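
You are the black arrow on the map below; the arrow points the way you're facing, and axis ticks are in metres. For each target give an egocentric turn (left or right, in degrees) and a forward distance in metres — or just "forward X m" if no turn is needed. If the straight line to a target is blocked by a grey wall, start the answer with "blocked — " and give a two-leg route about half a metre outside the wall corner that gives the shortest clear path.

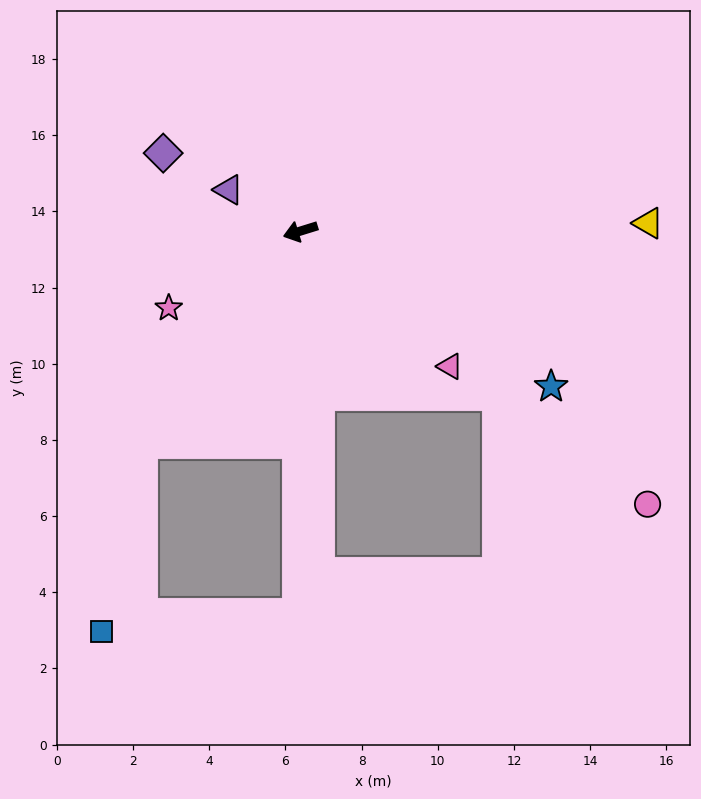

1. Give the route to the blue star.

turn left 131°, forward 7.7 m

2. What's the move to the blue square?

blocked — turn left 36°, forward 7.0 m, then turn left 25°, forward 5.1 m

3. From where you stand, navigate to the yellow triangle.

turn left 164°, forward 9.1 m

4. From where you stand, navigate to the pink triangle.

turn left 121°, forward 5.3 m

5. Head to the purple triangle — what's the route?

turn right 47°, forward 2.2 m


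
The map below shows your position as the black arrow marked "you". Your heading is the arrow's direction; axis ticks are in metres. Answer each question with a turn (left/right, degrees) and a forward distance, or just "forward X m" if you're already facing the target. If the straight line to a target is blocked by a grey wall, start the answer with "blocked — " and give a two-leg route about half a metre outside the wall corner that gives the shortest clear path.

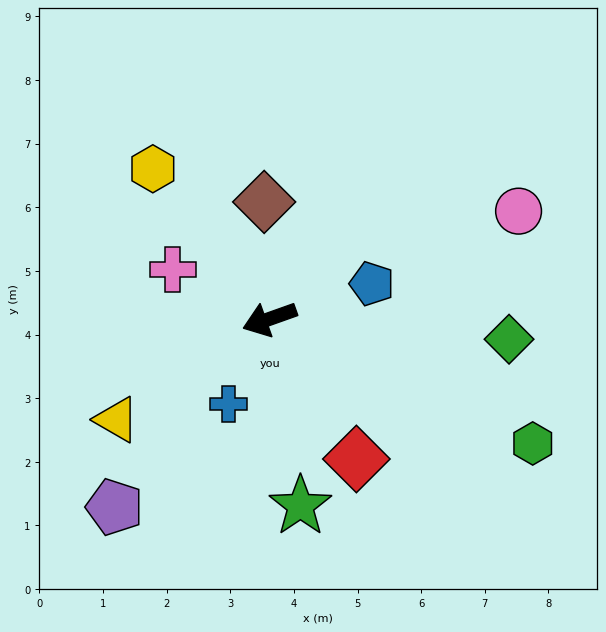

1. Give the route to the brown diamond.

turn right 107°, forward 1.8 m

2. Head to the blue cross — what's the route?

turn left 45°, forward 1.5 m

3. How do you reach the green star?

turn left 80°, forward 3.0 m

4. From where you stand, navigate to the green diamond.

turn left 156°, forward 3.8 m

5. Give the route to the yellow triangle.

turn left 14°, forward 2.9 m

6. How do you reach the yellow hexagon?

turn right 72°, forward 3.0 m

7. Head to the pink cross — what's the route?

turn right 47°, forward 1.7 m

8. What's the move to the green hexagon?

turn left 135°, forward 4.6 m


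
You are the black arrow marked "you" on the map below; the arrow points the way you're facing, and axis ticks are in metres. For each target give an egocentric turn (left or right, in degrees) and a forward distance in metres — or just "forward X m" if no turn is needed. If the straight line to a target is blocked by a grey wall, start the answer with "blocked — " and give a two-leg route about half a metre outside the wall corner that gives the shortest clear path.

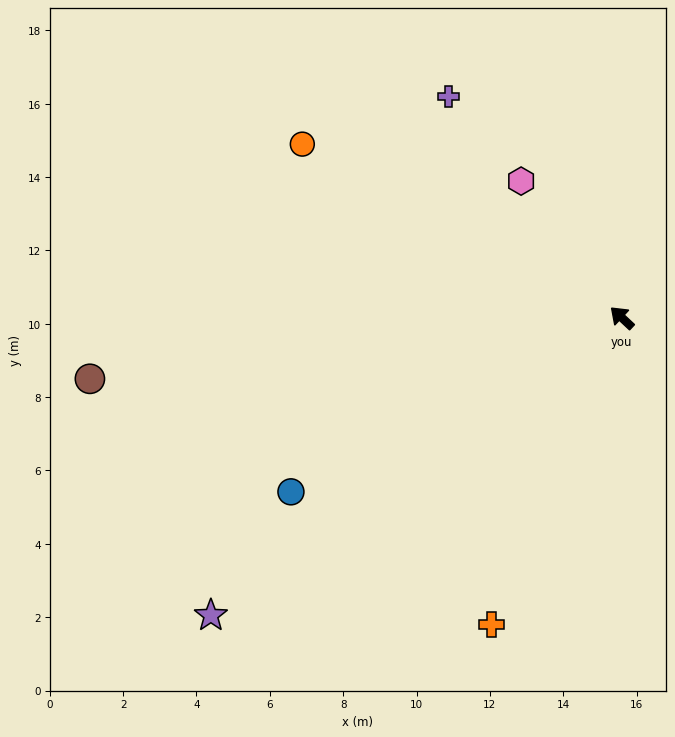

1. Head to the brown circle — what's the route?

turn left 50°, forward 14.6 m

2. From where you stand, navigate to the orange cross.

turn left 110°, forward 9.1 m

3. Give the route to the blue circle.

turn left 71°, forward 10.2 m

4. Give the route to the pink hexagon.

turn right 11°, forward 4.6 m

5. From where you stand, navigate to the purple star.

turn left 79°, forward 13.8 m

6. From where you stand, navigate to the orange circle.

turn left 15°, forward 9.9 m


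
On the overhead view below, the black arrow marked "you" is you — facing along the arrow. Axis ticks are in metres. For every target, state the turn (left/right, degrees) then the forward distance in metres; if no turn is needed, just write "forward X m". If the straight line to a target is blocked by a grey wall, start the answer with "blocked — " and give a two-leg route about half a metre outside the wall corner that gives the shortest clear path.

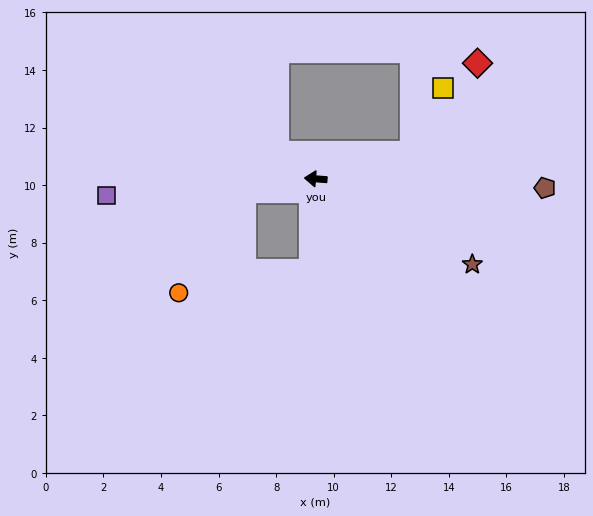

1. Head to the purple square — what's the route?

turn left 9°, forward 7.3 m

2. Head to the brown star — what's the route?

turn left 156°, forward 6.2 m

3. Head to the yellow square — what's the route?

blocked — turn right 160°, forward 3.5 m, then turn left 49°, forward 2.5 m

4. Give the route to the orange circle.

blocked — turn left 14°, forward 2.5 m, then turn left 48°, forward 4.2 m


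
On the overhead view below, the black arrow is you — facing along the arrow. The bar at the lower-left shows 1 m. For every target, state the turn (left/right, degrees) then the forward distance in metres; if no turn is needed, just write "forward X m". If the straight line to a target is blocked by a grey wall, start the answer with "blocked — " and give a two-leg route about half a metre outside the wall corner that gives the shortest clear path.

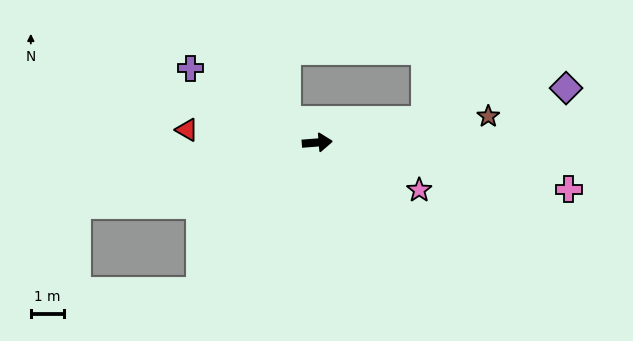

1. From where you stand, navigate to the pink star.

turn right 29°, forward 3.4 m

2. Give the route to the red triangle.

turn left 170°, forward 3.9 m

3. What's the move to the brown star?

turn left 4°, forward 5.2 m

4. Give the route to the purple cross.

turn left 145°, forward 4.4 m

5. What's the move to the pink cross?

turn right 15°, forward 7.7 m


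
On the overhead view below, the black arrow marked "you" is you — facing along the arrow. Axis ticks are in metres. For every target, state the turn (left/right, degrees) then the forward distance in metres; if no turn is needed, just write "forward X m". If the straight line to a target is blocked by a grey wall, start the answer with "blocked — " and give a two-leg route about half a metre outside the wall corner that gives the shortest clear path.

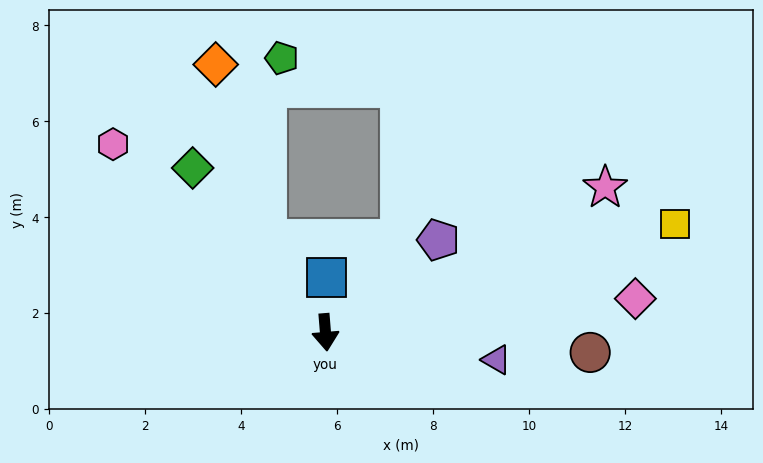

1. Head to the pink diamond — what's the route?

turn left 92°, forward 6.5 m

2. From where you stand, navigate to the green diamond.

turn right 146°, forward 4.4 m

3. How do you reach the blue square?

turn left 174°, forward 1.1 m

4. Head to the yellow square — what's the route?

turn left 103°, forward 7.6 m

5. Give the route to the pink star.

turn left 113°, forward 6.6 m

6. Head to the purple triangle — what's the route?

turn left 76°, forward 3.6 m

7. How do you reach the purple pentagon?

turn left 125°, forward 3.0 m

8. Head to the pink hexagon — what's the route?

turn right 136°, forward 5.9 m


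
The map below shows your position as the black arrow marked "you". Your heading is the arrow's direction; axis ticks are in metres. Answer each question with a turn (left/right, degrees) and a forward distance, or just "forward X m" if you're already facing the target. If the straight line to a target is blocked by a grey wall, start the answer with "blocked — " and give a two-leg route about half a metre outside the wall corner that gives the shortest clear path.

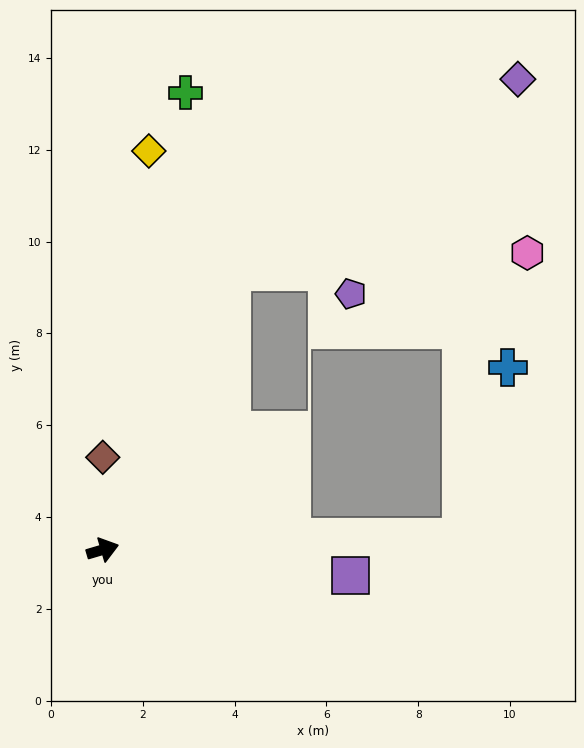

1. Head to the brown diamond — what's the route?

turn left 73°, forward 2.0 m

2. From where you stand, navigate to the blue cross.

blocked — turn right 14°, forward 7.8 m, then turn left 72°, forward 3.8 m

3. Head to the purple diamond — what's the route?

blocked — turn left 49°, forward 6.7 m, then turn right 32°, forward 7.5 m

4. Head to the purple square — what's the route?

turn right 22°, forward 5.4 m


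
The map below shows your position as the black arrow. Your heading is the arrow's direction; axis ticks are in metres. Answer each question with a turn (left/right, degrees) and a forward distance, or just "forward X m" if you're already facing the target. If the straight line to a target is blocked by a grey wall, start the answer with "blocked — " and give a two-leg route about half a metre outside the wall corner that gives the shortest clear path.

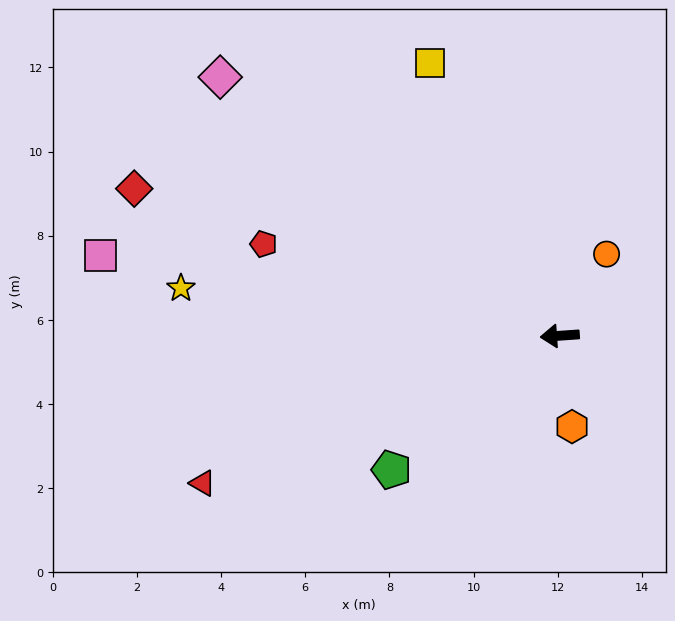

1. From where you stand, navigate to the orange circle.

turn right 124°, forward 2.2 m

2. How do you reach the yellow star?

turn right 11°, forward 9.1 m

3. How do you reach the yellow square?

turn right 69°, forward 7.2 m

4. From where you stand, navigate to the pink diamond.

turn right 41°, forward 10.1 m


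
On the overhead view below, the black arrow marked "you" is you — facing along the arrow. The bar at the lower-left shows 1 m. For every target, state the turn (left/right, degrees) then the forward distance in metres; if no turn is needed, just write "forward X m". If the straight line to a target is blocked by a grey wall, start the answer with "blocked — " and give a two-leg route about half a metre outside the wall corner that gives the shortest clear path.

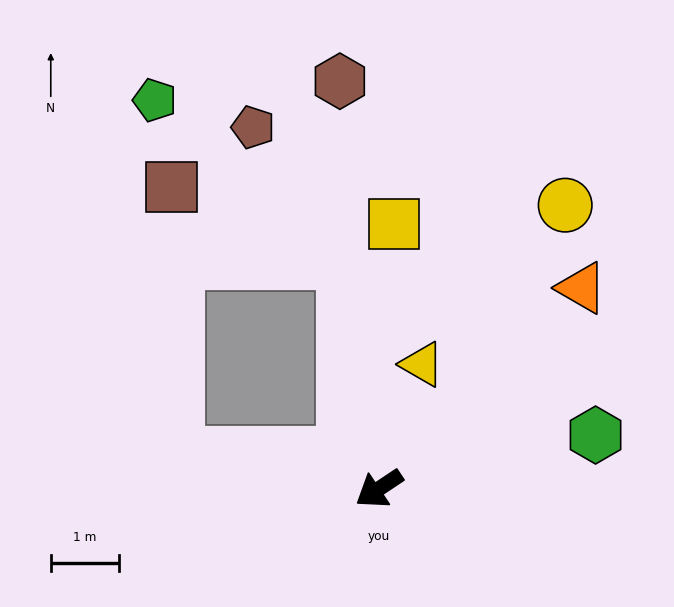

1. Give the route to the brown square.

blocked — turn right 115°, forward 3.4 m, then turn left 58°, forward 2.8 m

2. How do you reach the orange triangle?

turn right 169°, forward 4.2 m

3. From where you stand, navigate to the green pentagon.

blocked — turn right 115°, forward 3.4 m, then turn left 41°, forward 3.6 m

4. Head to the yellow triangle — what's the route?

turn right 143°, forward 1.9 m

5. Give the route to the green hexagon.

turn left 160°, forward 3.3 m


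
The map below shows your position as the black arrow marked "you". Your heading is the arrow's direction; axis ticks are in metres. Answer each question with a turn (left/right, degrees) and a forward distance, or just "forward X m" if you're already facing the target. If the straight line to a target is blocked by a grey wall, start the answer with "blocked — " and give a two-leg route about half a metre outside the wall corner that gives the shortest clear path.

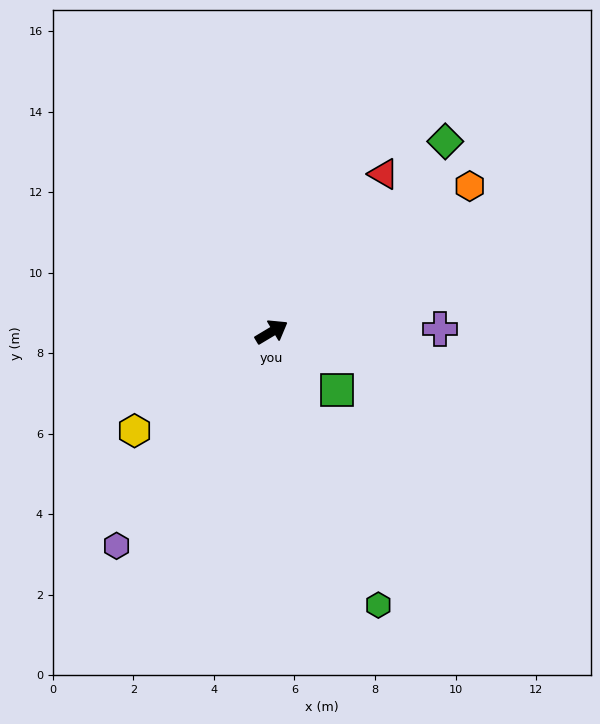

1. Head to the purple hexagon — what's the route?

turn right 157°, forward 6.6 m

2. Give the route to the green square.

turn right 72°, forward 2.2 m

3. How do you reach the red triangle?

turn left 24°, forward 4.8 m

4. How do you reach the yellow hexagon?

turn right 175°, forward 4.2 m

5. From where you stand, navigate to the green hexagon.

turn right 100°, forward 7.3 m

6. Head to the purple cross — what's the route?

turn right 30°, forward 4.2 m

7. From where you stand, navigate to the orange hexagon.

turn left 5°, forward 6.1 m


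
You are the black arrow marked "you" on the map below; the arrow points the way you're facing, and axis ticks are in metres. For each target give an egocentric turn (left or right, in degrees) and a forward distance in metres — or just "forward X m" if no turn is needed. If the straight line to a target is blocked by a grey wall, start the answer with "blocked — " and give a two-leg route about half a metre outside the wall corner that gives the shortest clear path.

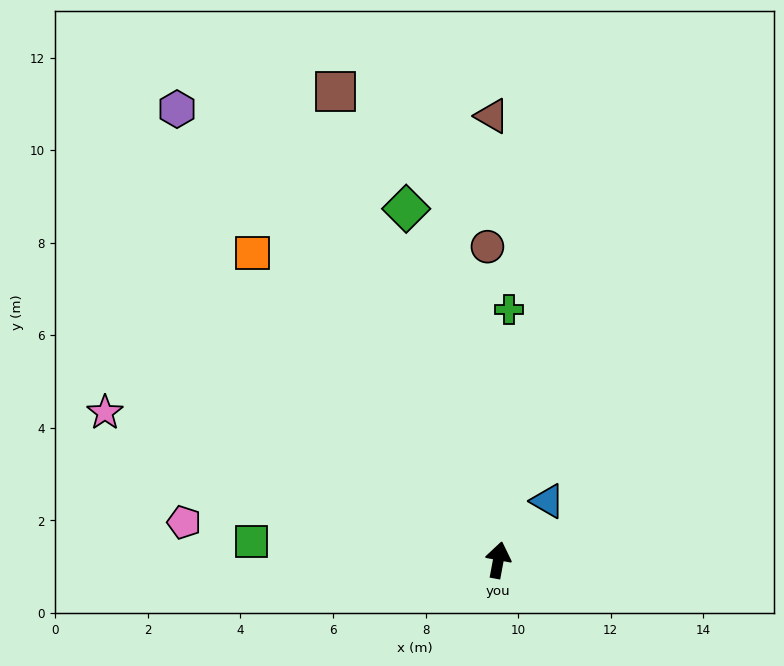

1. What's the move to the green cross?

turn left 8°, forward 5.4 m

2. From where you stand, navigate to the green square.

turn left 96°, forward 5.4 m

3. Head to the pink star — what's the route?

turn left 80°, forward 9.1 m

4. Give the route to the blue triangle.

turn right 29°, forward 1.7 m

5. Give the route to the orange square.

turn left 49°, forward 8.5 m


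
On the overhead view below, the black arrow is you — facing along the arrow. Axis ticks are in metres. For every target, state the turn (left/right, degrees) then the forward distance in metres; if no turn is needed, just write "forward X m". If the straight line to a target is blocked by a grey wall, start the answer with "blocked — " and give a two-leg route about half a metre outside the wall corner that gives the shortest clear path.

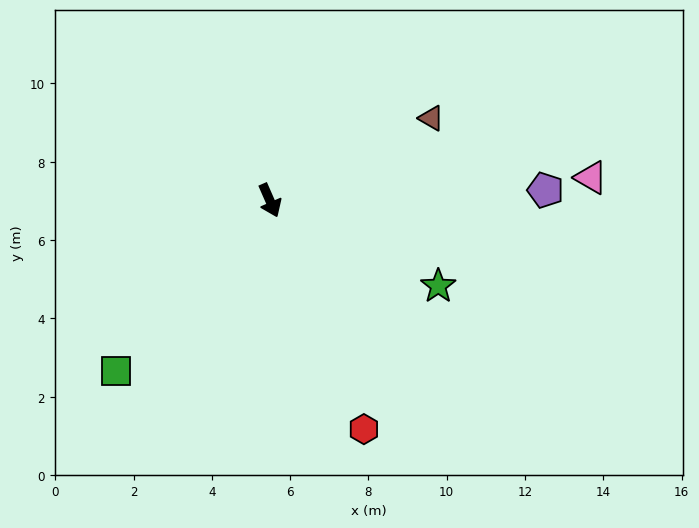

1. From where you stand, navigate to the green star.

turn left 39°, forward 4.8 m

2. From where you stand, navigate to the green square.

turn right 66°, forward 5.9 m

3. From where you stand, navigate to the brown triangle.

turn left 93°, forward 4.6 m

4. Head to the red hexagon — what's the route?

forward 6.3 m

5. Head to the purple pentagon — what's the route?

turn left 68°, forward 7.0 m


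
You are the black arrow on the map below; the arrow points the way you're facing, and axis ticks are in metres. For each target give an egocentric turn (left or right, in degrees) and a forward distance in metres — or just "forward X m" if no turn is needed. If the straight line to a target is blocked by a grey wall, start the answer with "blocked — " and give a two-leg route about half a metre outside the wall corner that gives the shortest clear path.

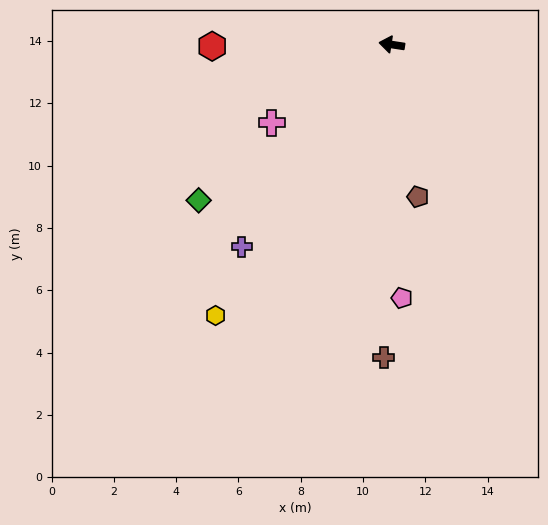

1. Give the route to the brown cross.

turn left 97°, forward 10.0 m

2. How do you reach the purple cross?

turn left 62°, forward 8.1 m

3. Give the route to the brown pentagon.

turn left 108°, forward 5.0 m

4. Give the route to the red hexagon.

turn left 9°, forward 5.8 m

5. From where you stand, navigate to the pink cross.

turn left 42°, forward 4.6 m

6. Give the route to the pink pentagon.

turn left 101°, forward 8.1 m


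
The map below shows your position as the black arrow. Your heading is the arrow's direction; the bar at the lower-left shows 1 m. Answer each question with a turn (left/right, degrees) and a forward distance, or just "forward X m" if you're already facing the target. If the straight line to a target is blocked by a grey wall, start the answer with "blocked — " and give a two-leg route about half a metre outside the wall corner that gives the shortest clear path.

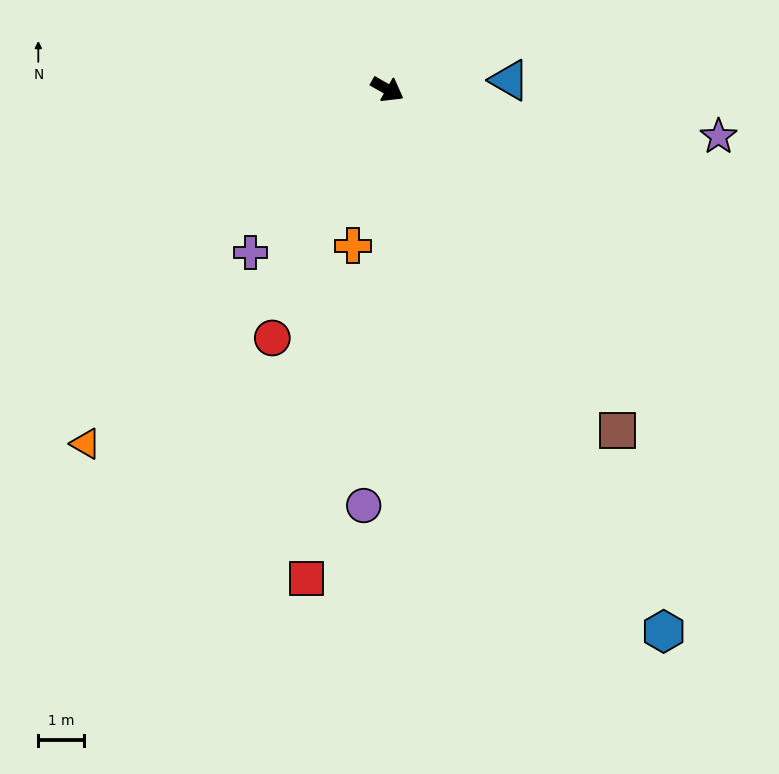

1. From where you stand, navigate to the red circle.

turn right 85°, forward 6.0 m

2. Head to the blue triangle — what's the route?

turn left 34°, forward 2.7 m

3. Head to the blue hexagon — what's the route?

turn right 33°, forward 13.3 m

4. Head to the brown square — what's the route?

turn right 26°, forward 9.0 m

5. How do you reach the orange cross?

turn right 73°, forward 3.5 m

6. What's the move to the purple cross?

turn right 100°, forward 4.7 m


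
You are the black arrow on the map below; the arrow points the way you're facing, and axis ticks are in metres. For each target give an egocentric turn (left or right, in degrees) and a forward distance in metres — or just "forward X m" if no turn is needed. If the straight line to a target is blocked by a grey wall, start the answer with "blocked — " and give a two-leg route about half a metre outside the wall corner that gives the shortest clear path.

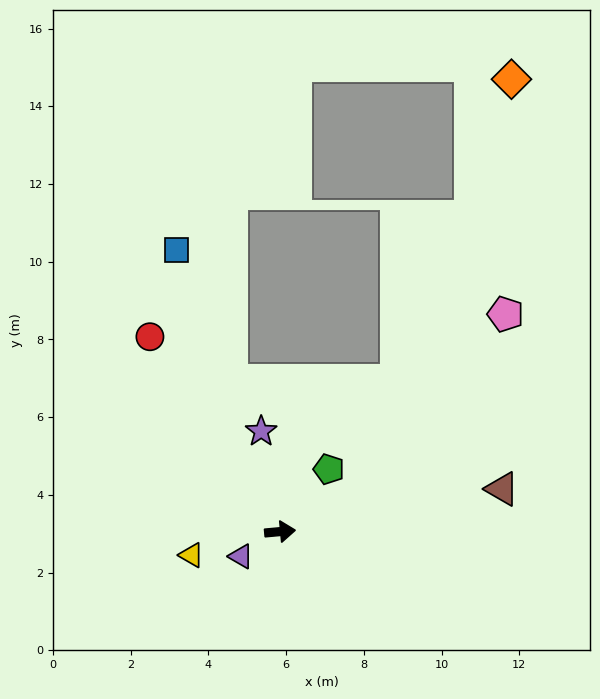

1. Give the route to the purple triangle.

turn right 153°, forward 1.2 m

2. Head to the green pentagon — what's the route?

turn left 47°, forward 2.0 m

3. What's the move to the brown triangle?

turn left 6°, forward 5.8 m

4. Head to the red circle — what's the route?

turn left 119°, forward 6.0 m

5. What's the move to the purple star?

turn left 95°, forward 2.6 m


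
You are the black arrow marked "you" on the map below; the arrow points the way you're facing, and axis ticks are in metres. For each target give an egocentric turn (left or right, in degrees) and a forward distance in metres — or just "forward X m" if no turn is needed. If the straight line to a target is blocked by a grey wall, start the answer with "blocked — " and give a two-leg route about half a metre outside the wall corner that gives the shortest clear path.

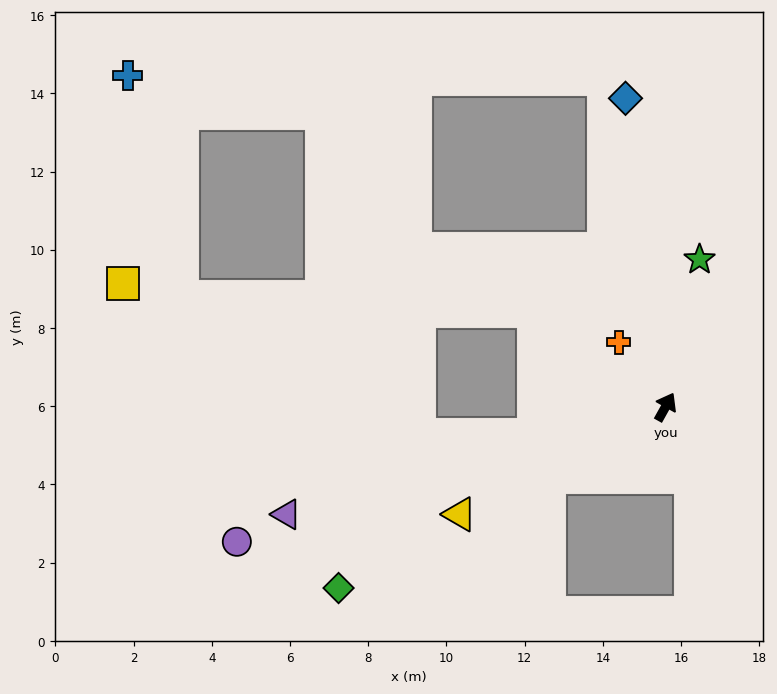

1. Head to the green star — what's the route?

turn left 16°, forward 3.9 m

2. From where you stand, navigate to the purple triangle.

turn left 135°, forward 10.1 m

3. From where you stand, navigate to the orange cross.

turn left 65°, forward 2.0 m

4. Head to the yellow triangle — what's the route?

turn left 147°, forward 5.9 m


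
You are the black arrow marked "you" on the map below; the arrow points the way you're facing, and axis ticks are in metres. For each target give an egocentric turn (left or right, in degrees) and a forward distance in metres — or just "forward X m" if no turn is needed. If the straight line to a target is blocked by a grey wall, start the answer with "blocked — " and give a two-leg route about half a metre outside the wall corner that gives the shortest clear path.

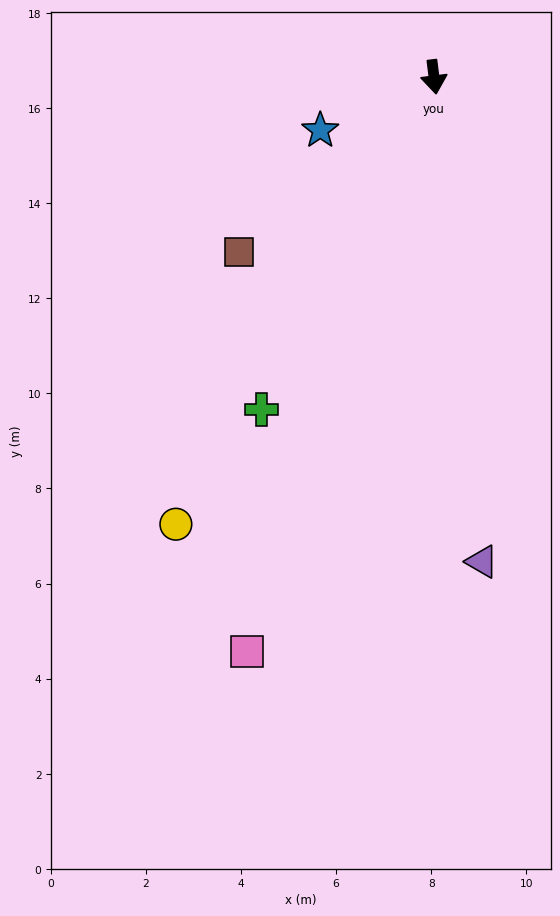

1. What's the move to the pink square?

turn right 25°, forward 12.7 m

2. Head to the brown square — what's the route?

turn right 55°, forward 5.5 m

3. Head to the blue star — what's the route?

turn right 72°, forward 2.6 m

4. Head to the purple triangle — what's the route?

forward 10.2 m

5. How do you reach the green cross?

turn right 34°, forward 7.9 m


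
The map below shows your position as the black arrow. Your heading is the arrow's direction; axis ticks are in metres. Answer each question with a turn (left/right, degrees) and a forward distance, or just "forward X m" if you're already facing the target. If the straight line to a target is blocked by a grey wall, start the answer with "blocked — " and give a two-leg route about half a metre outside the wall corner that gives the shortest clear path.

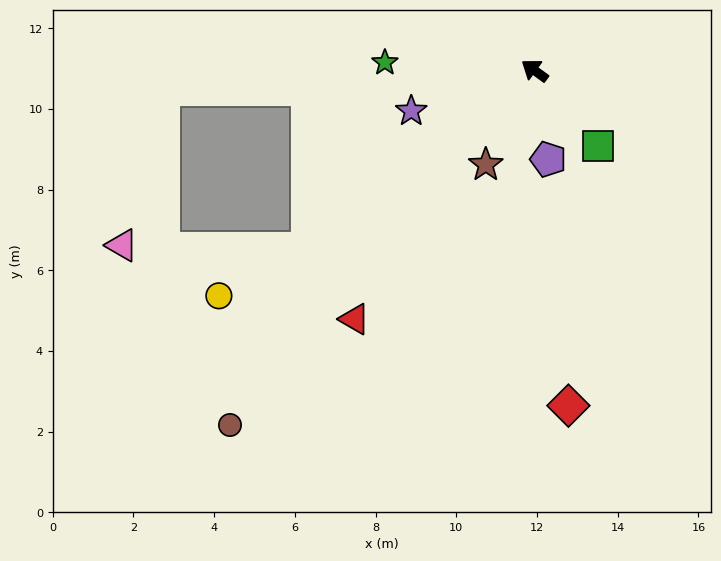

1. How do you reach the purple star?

turn left 54°, forward 3.2 m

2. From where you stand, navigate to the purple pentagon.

turn left 135°, forward 2.2 m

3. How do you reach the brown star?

turn left 99°, forward 2.6 m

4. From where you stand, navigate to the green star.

turn left 33°, forward 3.7 m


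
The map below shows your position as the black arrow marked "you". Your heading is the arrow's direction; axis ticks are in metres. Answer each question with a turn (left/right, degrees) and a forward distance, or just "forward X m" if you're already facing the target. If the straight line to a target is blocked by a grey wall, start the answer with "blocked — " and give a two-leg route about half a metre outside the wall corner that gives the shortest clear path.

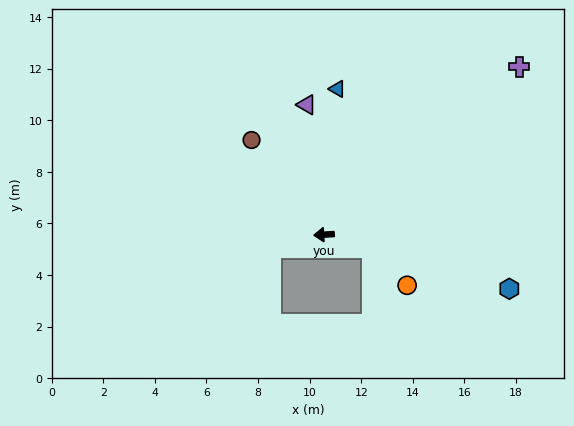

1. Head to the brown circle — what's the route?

turn right 56°, forward 4.6 m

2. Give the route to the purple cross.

turn right 143°, forward 10.0 m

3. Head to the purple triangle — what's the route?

turn right 86°, forward 5.1 m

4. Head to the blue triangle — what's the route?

turn right 99°, forward 5.7 m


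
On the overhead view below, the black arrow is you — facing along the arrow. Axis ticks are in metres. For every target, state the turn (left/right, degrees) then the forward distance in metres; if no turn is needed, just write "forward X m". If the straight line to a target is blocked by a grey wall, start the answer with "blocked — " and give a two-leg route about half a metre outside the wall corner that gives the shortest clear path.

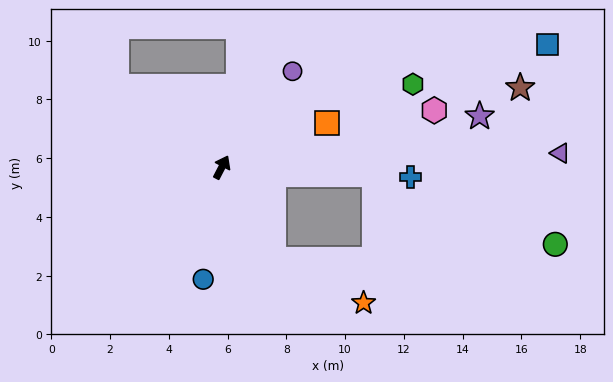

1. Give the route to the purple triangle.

turn right 60°, forward 11.5 m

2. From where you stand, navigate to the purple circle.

turn right 9°, forward 4.1 m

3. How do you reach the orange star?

blocked — turn right 123°, forward 3.6 m, then turn left 34°, forward 3.4 m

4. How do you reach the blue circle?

turn right 162°, forward 3.9 m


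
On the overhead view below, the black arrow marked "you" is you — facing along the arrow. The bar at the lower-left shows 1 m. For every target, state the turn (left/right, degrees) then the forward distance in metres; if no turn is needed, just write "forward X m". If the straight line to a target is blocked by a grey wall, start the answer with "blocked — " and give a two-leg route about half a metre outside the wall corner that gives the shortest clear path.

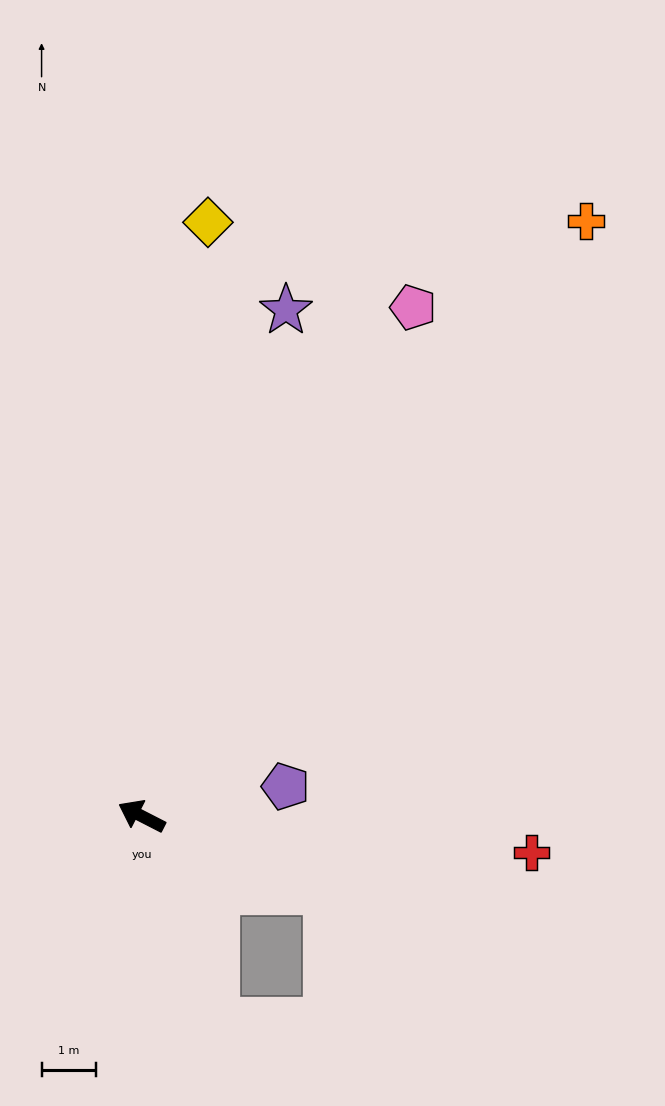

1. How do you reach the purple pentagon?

turn right 141°, forward 2.7 m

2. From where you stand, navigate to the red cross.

turn right 158°, forward 7.2 m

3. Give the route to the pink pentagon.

turn right 91°, forward 10.6 m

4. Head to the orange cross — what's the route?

turn right 100°, forward 13.6 m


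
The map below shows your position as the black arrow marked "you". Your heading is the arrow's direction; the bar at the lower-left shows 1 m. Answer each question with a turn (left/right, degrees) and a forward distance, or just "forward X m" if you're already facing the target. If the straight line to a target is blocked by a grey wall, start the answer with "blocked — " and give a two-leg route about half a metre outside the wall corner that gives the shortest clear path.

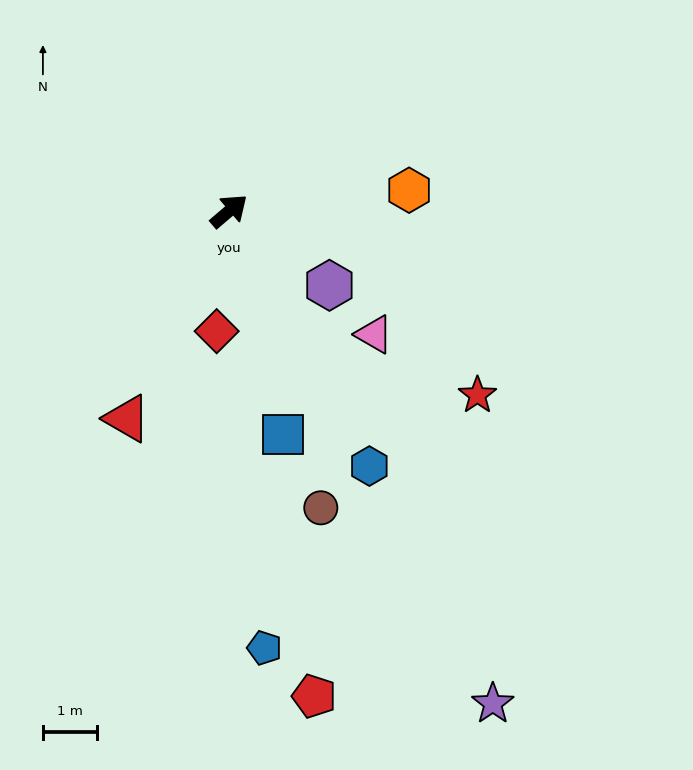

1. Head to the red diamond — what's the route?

turn right 136°, forward 2.3 m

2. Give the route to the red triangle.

turn right 157°, forward 4.3 m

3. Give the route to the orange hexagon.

turn right 34°, forward 3.4 m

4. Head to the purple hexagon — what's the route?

turn right 77°, forward 2.3 m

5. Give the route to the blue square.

turn right 117°, forward 4.3 m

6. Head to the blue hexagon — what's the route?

turn right 102°, forward 5.4 m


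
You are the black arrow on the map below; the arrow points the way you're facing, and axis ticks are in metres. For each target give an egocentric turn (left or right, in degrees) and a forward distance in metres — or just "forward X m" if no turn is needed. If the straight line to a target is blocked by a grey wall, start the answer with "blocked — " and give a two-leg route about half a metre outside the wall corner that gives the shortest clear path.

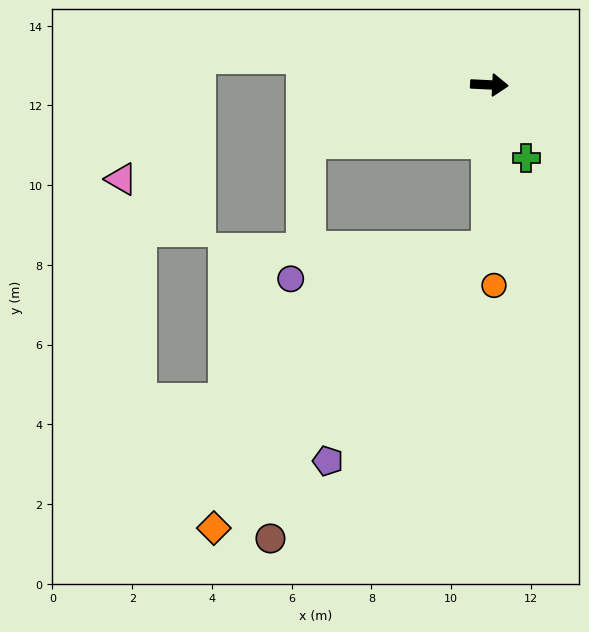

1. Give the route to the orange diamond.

blocked — turn right 88°, forward 4.1 m, then turn right 44°, forward 9.8 m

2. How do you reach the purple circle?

blocked — turn right 88°, forward 4.1 m, then turn right 80°, forward 5.0 m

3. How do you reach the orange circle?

turn right 86°, forward 5.0 m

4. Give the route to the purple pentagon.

blocked — turn right 88°, forward 4.1 m, then turn right 36°, forward 6.7 m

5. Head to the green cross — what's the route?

turn right 61°, forward 2.1 m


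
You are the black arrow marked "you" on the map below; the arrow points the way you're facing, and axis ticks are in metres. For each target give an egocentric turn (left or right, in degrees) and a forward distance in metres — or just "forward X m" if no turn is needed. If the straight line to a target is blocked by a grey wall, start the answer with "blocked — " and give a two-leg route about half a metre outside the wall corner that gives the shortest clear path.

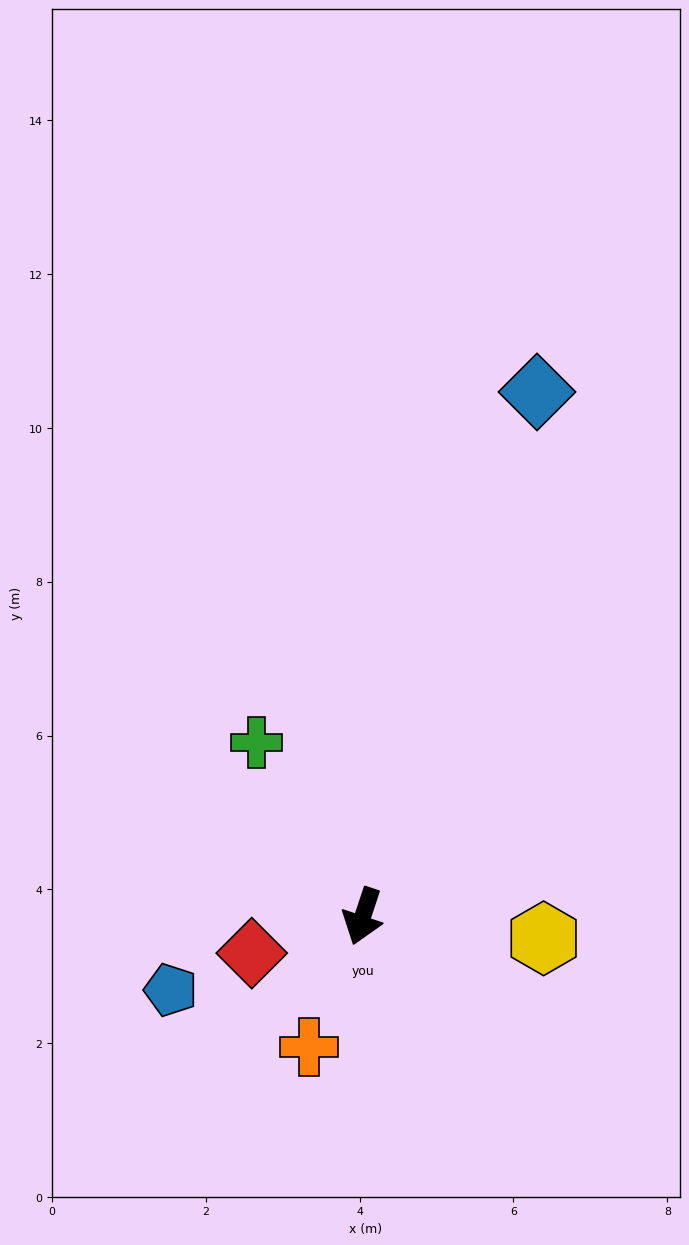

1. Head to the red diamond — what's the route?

turn right 53°, forward 1.5 m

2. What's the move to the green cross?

turn right 130°, forward 2.6 m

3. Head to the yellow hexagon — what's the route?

turn left 101°, forward 2.4 m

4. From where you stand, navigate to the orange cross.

turn right 4°, forward 1.8 m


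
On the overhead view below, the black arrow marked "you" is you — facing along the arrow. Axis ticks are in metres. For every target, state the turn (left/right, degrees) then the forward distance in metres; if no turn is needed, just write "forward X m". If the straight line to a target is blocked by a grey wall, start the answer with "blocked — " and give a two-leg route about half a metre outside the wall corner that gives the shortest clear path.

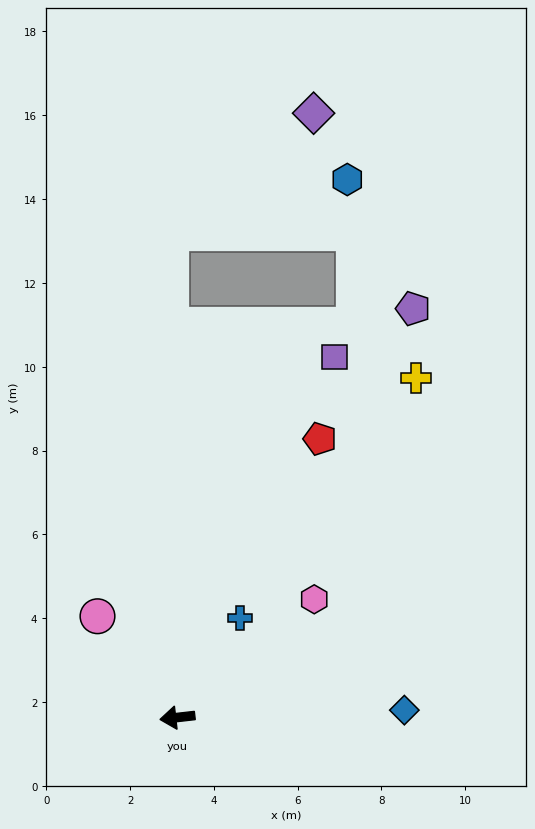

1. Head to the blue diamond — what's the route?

turn left 175°, forward 5.4 m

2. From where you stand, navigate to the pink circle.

turn right 58°, forward 3.1 m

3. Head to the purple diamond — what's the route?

blocked — turn right 96°, forward 11.6 m, then turn right 51°, forward 4.4 m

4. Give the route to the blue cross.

turn right 129°, forward 2.8 m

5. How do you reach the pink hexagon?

turn right 146°, forward 4.3 m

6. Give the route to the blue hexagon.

blocked — turn right 96°, forward 11.6 m, then turn right 74°, forward 4.4 m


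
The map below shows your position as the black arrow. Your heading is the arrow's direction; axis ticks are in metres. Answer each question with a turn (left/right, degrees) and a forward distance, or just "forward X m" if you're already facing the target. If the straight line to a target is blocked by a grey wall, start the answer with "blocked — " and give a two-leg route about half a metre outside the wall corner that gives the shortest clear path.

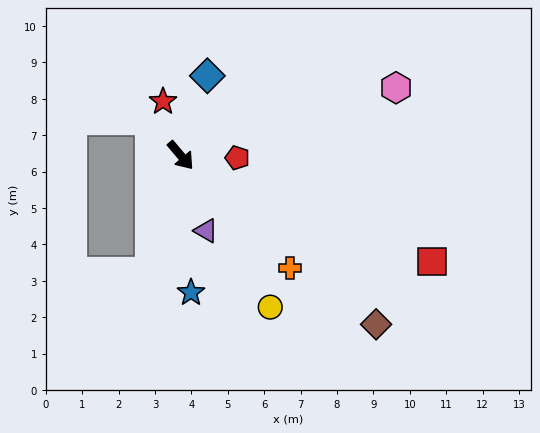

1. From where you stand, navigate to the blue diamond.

turn left 121°, forward 2.3 m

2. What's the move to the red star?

turn left 158°, forward 1.6 m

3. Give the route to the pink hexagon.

turn left 67°, forward 6.2 m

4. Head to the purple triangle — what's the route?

turn right 22°, forward 2.2 m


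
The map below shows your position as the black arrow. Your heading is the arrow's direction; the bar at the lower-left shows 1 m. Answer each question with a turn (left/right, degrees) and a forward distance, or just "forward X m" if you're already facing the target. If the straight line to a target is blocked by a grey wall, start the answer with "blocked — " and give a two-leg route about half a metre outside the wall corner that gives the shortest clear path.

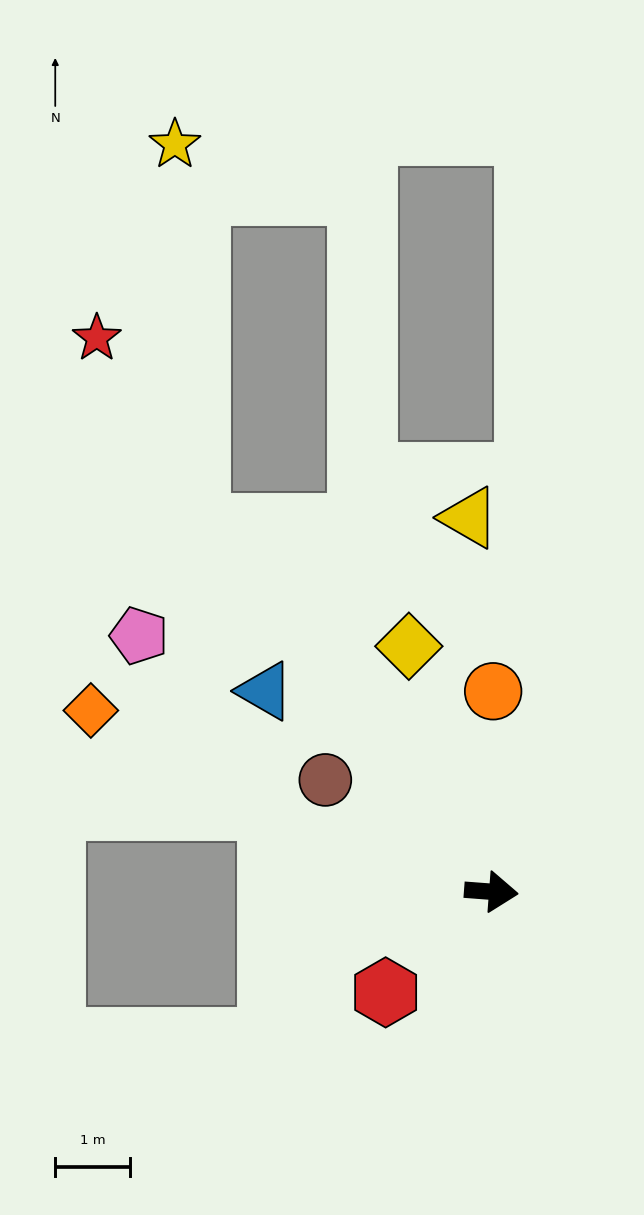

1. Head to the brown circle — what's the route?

turn left 150°, forward 2.7 m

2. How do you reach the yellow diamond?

turn left 113°, forward 3.5 m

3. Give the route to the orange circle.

turn left 94°, forward 2.7 m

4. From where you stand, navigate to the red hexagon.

turn right 132°, forward 2.0 m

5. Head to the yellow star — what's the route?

blocked — turn left 133°, forward 6.3 m, then turn right 35°, forward 5.1 m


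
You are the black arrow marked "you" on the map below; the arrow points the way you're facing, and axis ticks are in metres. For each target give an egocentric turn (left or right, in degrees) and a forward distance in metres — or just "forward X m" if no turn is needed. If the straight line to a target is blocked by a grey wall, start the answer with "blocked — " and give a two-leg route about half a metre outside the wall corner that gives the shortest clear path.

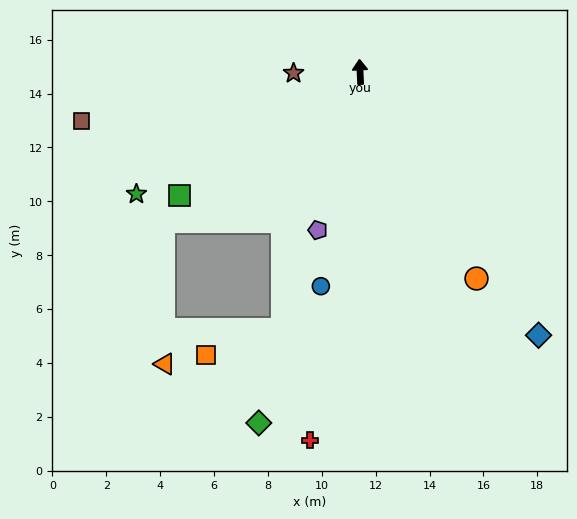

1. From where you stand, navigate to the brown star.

turn left 88°, forward 2.5 m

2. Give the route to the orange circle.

turn right 153°, forward 8.8 m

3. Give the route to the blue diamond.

turn right 149°, forward 11.8 m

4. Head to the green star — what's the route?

turn left 116°, forward 9.5 m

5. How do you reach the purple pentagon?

turn left 162°, forward 6.1 m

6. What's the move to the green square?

turn left 122°, forward 8.1 m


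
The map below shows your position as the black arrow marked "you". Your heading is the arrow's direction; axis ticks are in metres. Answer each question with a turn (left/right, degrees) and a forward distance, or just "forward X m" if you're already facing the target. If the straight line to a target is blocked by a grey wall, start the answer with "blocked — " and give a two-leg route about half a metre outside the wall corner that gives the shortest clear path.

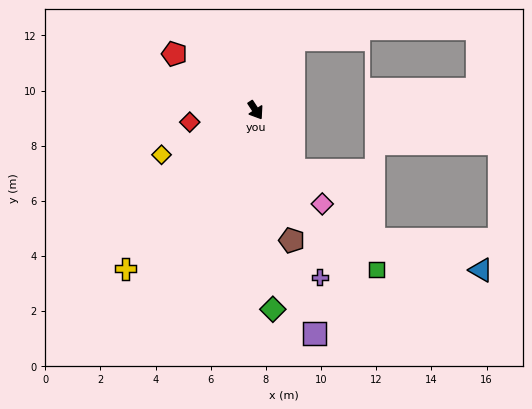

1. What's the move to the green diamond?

turn right 28°, forward 7.2 m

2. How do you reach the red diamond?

turn right 113°, forward 2.4 m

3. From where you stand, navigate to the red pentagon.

turn right 158°, forward 3.6 m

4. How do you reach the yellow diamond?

turn right 98°, forward 3.8 m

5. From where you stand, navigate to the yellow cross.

turn right 73°, forward 7.4 m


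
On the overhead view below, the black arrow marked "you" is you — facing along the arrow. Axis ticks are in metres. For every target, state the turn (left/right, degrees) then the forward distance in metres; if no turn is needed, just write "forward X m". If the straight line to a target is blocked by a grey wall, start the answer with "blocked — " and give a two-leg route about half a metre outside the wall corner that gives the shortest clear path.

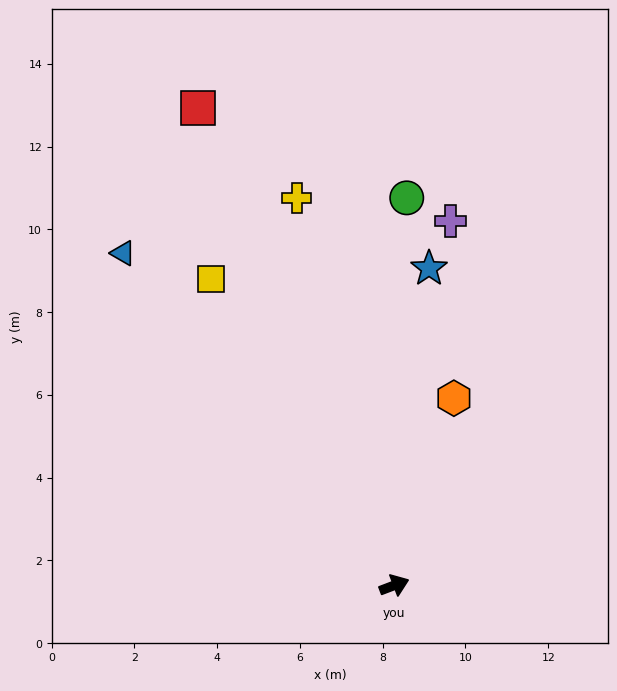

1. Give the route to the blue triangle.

turn left 108°, forward 10.4 m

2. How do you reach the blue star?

turn left 63°, forward 7.7 m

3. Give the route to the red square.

turn left 92°, forward 12.5 m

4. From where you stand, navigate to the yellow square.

turn left 100°, forward 8.6 m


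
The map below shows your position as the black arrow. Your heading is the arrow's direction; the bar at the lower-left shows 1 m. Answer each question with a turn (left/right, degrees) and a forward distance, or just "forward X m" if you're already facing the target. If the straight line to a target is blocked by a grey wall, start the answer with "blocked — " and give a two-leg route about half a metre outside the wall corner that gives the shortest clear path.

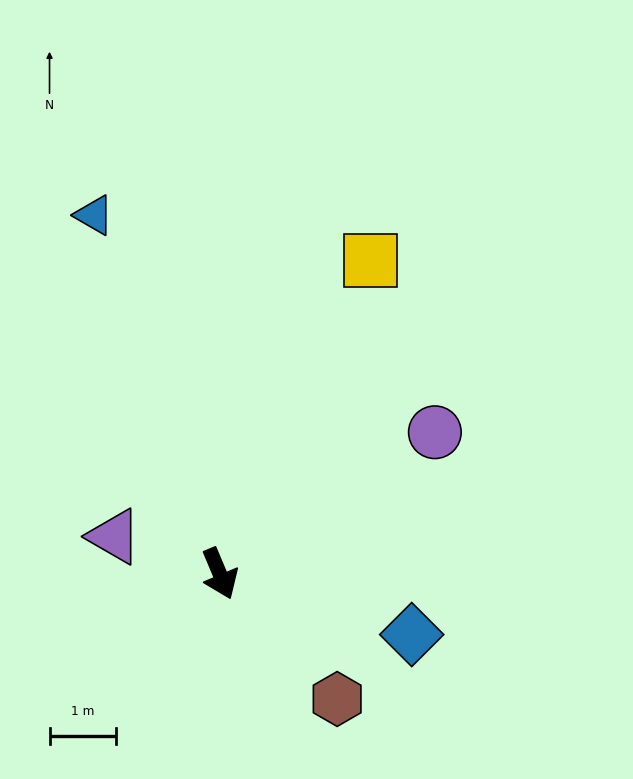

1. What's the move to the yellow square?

turn left 132°, forward 5.2 m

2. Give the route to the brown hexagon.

turn left 20°, forward 2.6 m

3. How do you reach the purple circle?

turn left 101°, forward 3.9 m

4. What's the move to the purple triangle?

turn right 132°, forward 1.7 m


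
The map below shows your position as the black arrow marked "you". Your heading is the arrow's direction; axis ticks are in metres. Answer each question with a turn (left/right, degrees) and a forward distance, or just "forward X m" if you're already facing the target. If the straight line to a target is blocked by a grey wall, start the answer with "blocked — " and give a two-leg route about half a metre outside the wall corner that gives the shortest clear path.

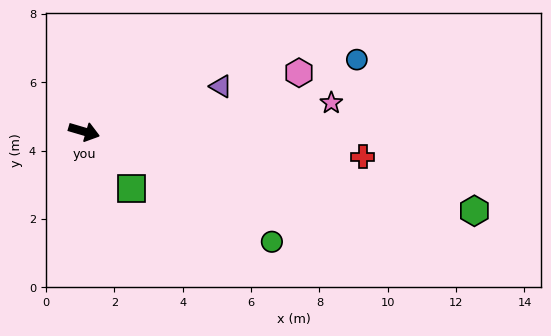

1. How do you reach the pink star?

turn left 23°, forward 7.3 m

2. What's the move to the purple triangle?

turn left 35°, forward 4.2 m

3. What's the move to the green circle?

turn right 14°, forward 6.4 m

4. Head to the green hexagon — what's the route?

turn left 5°, forward 11.7 m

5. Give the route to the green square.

turn right 34°, forward 2.2 m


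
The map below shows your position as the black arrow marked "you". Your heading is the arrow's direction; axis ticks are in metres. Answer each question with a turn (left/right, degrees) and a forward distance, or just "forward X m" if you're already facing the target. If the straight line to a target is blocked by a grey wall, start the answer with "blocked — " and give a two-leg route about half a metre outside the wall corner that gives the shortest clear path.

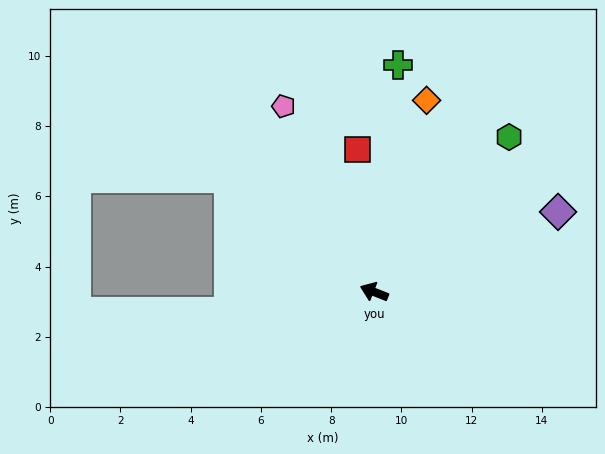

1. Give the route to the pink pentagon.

turn right 42°, forward 5.9 m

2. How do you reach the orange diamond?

turn right 84°, forward 5.7 m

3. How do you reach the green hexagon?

turn right 109°, forward 5.8 m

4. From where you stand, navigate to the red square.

turn right 62°, forward 4.1 m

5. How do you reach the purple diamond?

turn right 135°, forward 5.7 m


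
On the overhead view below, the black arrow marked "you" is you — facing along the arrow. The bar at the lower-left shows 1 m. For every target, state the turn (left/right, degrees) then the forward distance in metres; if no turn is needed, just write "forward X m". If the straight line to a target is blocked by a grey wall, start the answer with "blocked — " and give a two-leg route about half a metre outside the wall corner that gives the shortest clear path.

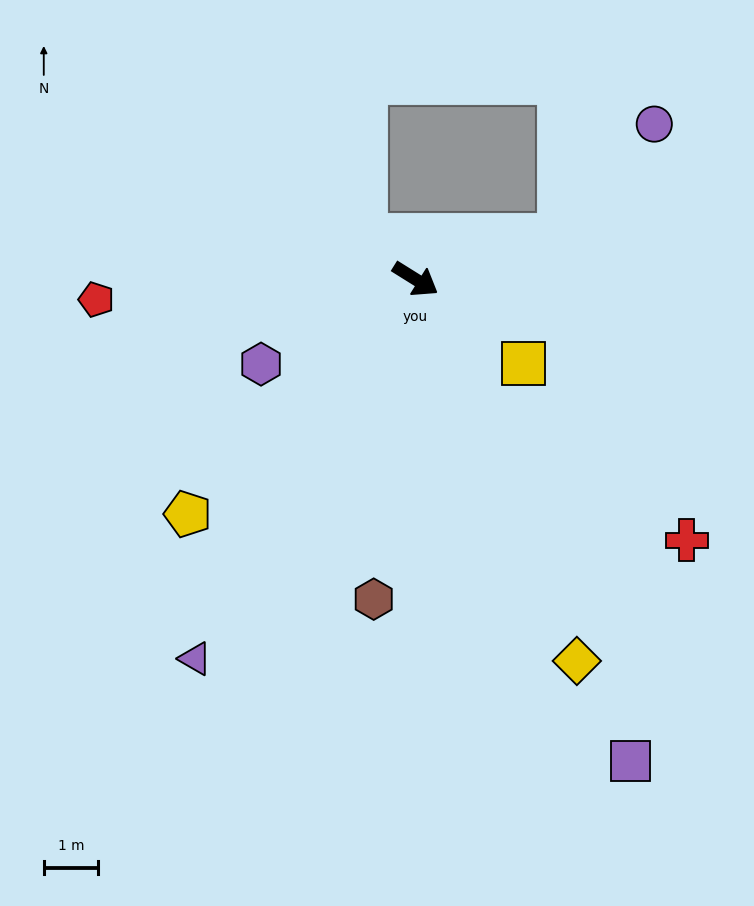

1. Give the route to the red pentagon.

turn right 144°, forward 5.8 m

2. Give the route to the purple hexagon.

turn right 119°, forward 3.2 m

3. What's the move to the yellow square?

turn right 6°, forward 2.5 m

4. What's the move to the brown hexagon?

turn right 65°, forward 5.9 m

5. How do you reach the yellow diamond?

turn right 35°, forward 7.6 m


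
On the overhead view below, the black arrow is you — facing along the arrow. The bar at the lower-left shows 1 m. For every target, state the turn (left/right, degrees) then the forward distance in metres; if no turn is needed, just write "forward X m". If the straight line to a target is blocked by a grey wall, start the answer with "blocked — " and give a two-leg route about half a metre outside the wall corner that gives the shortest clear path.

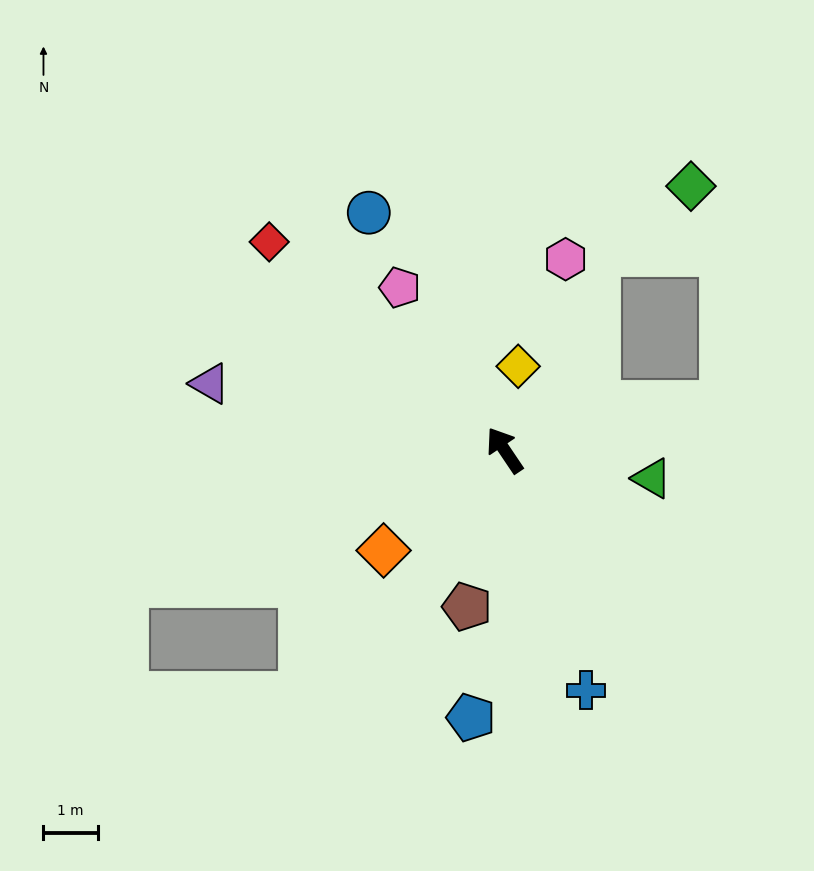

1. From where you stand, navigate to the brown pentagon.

turn left 133°, forward 3.0 m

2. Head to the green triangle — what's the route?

turn right 135°, forward 2.8 m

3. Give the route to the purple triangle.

turn left 43°, forward 5.6 m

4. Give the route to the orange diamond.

turn left 96°, forward 2.9 m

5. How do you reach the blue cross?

turn left 165°, forward 4.7 m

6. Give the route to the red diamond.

turn left 15°, forward 5.8 m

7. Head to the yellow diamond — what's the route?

turn right 43°, forward 1.6 m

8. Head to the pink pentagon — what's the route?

forward 3.6 m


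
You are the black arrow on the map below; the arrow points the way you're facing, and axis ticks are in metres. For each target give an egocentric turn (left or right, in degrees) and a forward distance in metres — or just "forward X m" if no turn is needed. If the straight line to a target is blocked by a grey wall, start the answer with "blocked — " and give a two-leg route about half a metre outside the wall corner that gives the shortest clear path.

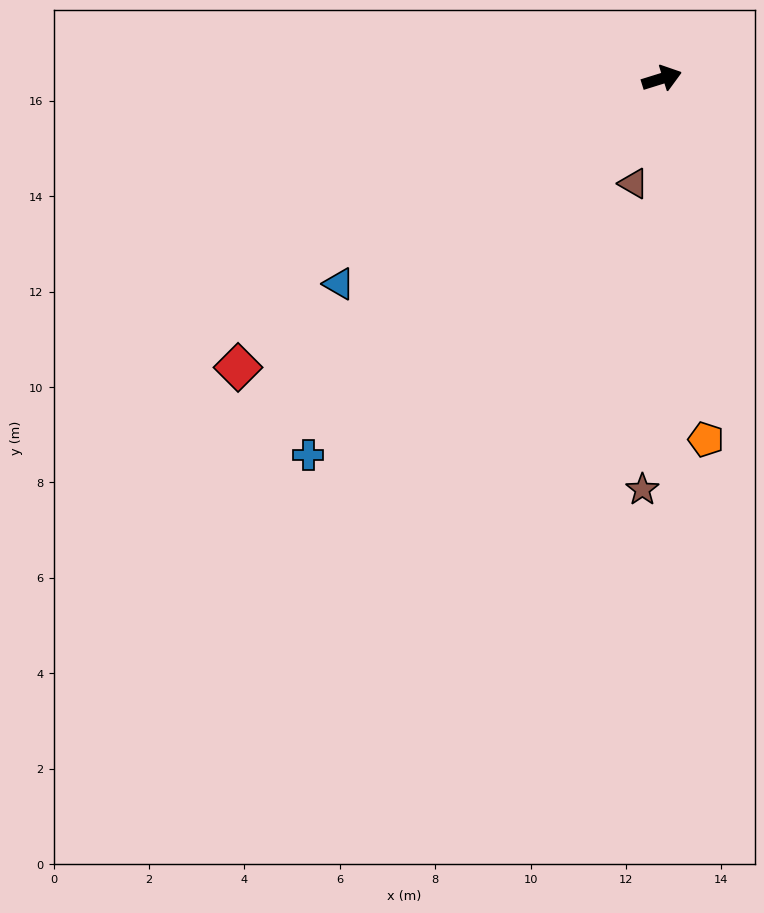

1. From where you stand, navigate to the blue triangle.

turn right 165°, forward 8.0 m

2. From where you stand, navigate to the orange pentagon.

turn right 100°, forward 7.6 m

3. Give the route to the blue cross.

turn right 150°, forward 10.8 m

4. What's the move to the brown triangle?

turn right 122°, forward 2.3 m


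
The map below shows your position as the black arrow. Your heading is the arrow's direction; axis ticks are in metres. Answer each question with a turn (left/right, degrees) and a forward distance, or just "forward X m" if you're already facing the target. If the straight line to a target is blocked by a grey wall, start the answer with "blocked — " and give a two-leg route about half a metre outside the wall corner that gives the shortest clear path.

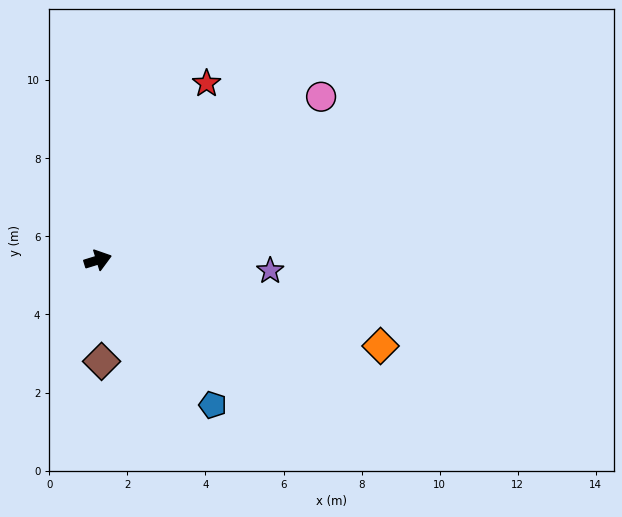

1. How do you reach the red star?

turn left 41°, forward 5.3 m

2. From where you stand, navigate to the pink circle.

turn left 19°, forward 7.1 m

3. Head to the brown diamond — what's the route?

turn right 105°, forward 2.6 m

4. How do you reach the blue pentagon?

turn right 69°, forward 4.7 m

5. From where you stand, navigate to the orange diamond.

turn right 34°, forward 7.6 m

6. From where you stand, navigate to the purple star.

turn right 21°, forward 4.4 m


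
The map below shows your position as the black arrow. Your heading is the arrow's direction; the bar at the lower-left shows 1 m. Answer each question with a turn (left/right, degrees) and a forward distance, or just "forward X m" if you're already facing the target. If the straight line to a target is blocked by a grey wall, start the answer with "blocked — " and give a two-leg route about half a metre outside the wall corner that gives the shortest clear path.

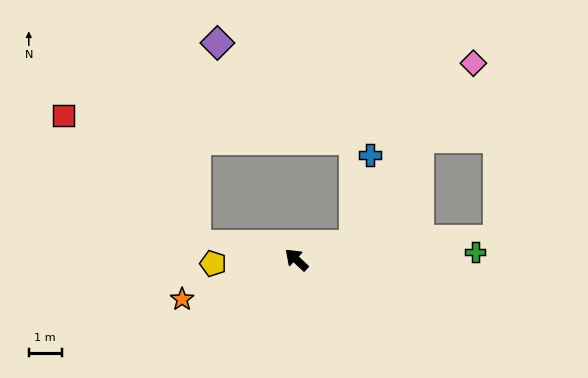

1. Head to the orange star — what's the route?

turn left 62°, forward 3.7 m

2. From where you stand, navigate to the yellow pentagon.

turn left 46°, forward 2.5 m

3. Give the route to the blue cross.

blocked — turn right 121°, forward 1.8 m, then turn left 63°, forward 2.7 m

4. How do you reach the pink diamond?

blocked — turn right 121°, forward 1.8 m, then turn left 40°, forward 6.6 m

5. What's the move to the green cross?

turn right 134°, forward 5.4 m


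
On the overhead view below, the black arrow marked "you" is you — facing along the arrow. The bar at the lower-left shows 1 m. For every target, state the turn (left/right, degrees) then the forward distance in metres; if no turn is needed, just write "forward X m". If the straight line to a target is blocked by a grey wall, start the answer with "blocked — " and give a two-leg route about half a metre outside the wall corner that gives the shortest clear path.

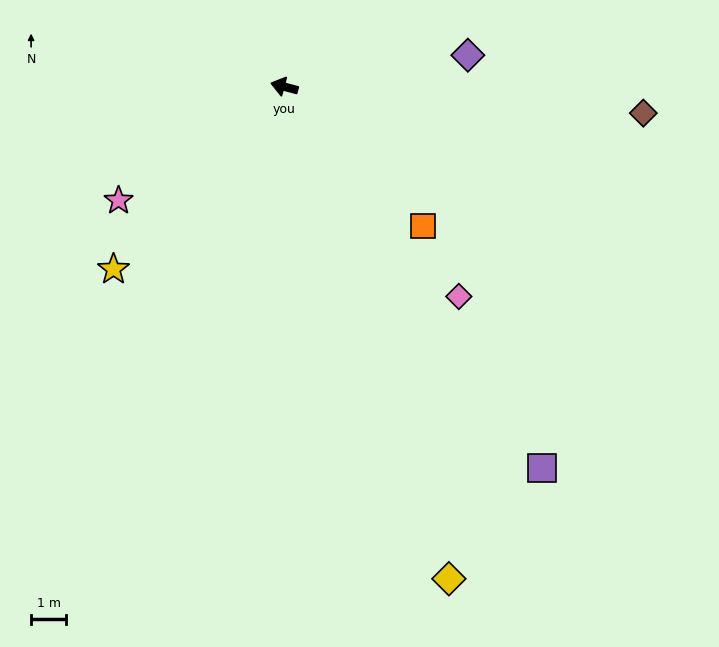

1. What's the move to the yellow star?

turn left 62°, forward 7.1 m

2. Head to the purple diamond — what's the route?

turn right 155°, forward 5.3 m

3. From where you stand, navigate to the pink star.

turn left 49°, forward 5.7 m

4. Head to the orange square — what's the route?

turn left 150°, forward 5.6 m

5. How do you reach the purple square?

turn left 139°, forward 13.1 m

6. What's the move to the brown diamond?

turn right 169°, forward 10.2 m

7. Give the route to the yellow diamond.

turn left 123°, forward 14.8 m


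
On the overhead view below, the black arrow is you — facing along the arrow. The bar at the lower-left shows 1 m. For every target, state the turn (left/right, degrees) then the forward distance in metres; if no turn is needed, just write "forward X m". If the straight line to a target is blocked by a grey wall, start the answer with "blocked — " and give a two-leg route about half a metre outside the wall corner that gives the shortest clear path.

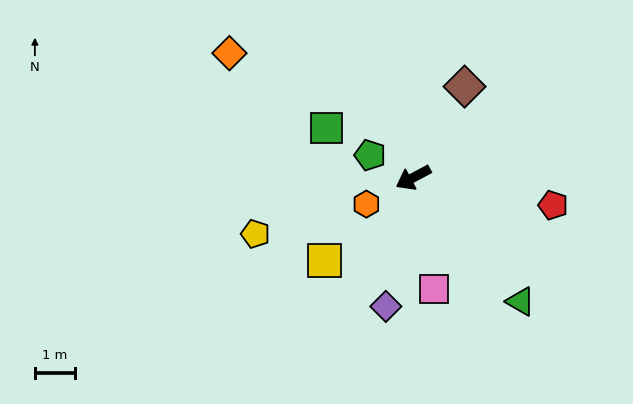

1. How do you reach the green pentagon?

turn right 56°, forward 1.2 m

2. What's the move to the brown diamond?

turn right 148°, forward 2.6 m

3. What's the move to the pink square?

turn left 72°, forward 2.8 m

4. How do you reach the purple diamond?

turn left 50°, forward 3.2 m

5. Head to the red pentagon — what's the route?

turn left 141°, forward 3.5 m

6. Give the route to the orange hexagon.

forward 1.3 m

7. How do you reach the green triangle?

turn left 103°, forward 4.0 m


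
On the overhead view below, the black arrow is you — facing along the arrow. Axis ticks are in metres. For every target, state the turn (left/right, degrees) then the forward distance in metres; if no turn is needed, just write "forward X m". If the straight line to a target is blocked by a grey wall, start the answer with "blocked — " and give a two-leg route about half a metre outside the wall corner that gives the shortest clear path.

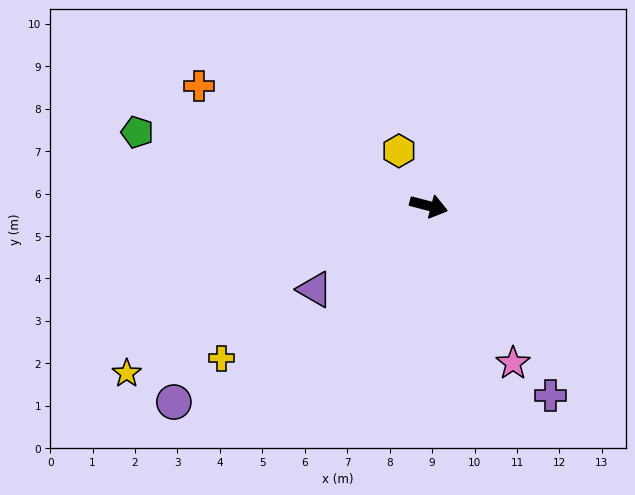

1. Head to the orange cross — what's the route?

turn left 167°, forward 6.1 m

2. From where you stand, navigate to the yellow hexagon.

turn left 133°, forward 1.5 m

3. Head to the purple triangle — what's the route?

turn right 129°, forward 3.3 m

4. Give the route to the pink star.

turn right 47°, forward 4.2 m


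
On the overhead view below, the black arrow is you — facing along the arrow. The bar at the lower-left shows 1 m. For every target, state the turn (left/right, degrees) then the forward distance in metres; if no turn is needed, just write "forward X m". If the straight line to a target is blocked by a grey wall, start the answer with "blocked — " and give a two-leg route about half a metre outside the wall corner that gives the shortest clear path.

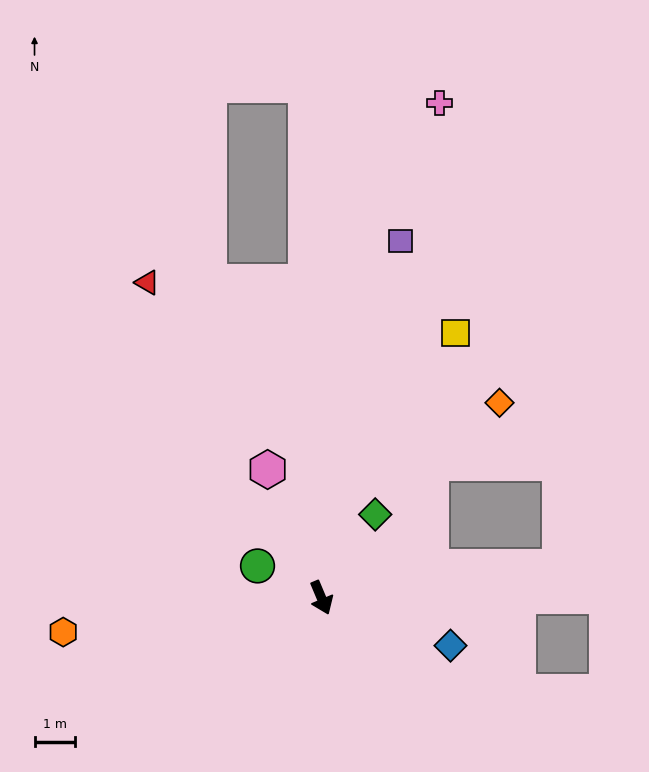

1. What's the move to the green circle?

turn right 139°, forward 1.7 m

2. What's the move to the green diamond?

turn left 124°, forward 2.4 m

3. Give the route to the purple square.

turn left 145°, forward 8.9 m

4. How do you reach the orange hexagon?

turn right 105°, forward 6.4 m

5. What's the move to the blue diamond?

turn left 47°, forward 3.4 m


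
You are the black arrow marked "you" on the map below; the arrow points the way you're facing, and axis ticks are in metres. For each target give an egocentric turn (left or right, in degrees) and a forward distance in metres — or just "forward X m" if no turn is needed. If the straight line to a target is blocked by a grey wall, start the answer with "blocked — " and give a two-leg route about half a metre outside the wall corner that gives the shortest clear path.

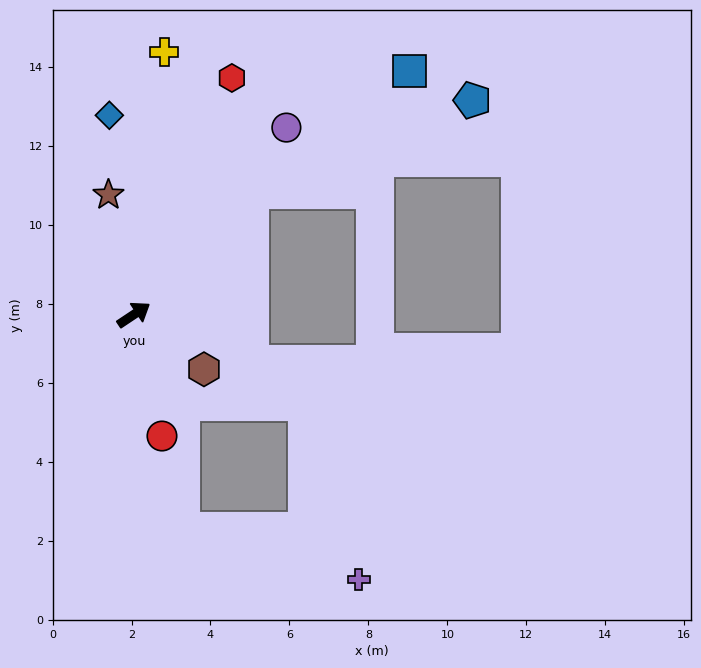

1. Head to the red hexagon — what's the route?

turn left 34°, forward 6.5 m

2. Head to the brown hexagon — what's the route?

turn right 72°, forward 2.3 m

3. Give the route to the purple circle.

turn left 17°, forward 6.1 m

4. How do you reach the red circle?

turn right 111°, forward 3.2 m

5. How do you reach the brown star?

turn left 68°, forward 3.1 m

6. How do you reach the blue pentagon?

blocked — turn left 12°, forward 4.3 m, then turn right 23°, forward 6.1 m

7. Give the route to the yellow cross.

turn left 50°, forward 6.7 m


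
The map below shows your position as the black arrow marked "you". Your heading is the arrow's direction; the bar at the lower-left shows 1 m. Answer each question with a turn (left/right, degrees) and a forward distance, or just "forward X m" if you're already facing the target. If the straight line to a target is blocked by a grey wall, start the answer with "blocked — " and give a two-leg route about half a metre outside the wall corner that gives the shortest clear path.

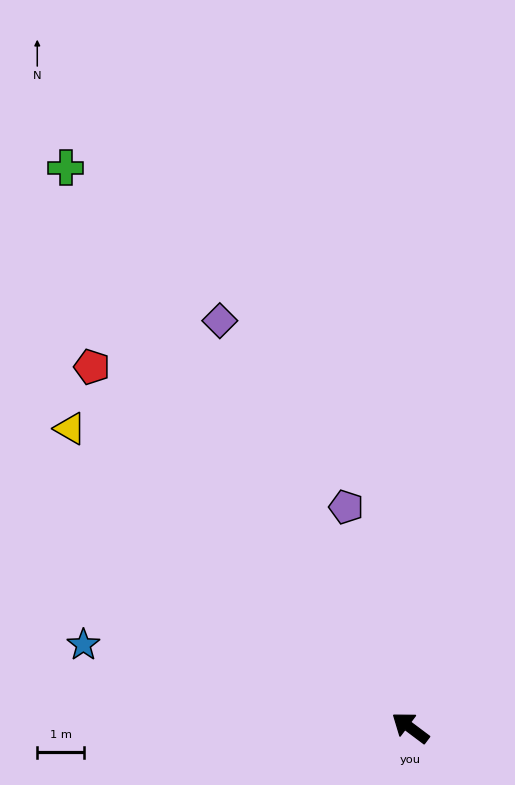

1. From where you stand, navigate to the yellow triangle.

turn right 4°, forward 9.7 m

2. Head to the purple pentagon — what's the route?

turn right 37°, forward 4.9 m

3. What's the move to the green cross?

turn right 22°, forward 14.0 m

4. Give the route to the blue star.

turn left 23°, forward 7.2 m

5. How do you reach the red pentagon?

turn right 12°, forward 10.3 m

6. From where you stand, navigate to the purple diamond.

turn right 28°, forward 9.6 m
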